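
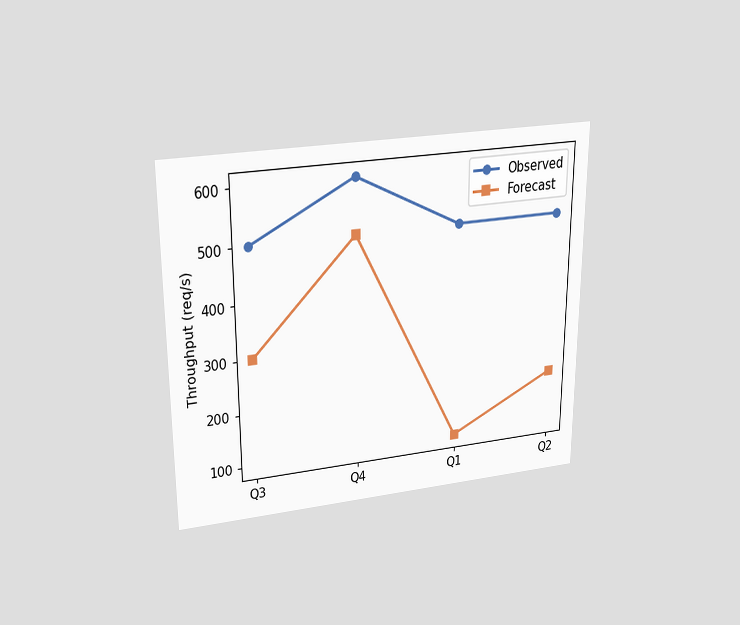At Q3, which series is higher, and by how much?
Observed, by 200req/s

The chart is viewed slightly from above. At Q3, Observed sits above the other line by 200req/s.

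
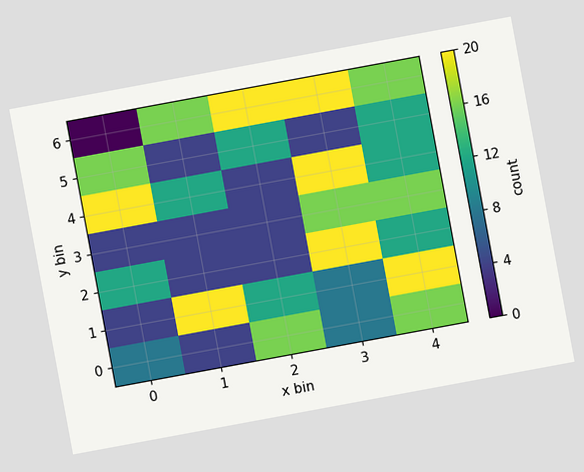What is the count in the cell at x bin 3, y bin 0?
8

The chart is tilted about 10° counter-clockwise. Matching the cell (3, 0) against the colorbar gives 8.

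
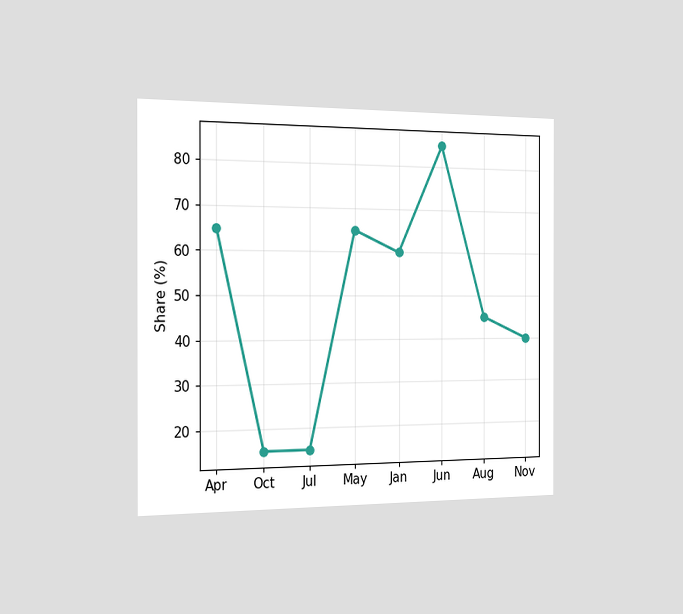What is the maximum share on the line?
The chart is viewed slightly from the left. The highest point is at Jun, and reading across to the y-axis gives 85%.

85%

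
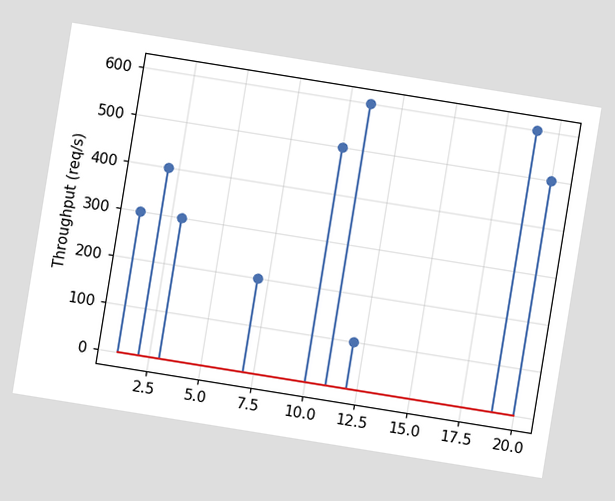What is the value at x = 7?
The chart is tilted about 9° clockwise. The stem at x=7 reaches 200req/s.

200req/s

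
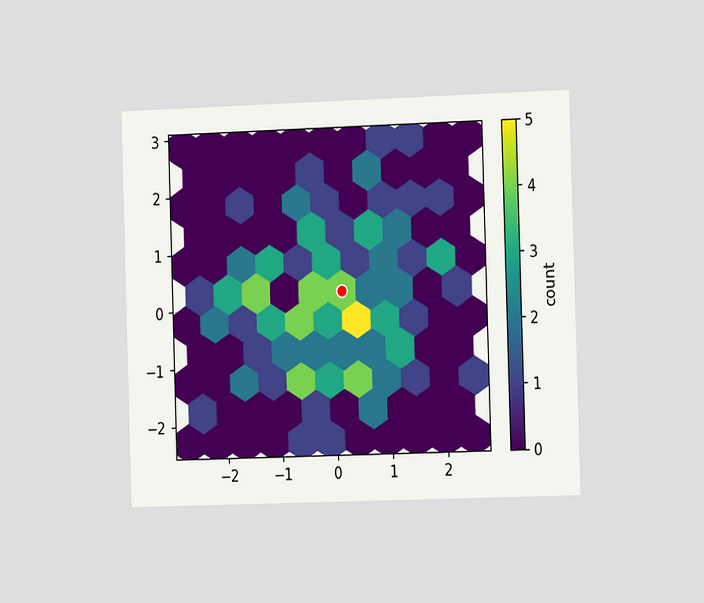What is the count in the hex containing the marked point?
The chart is viewed slightly from the right. The marked hex reads 4 on the colorbar.

4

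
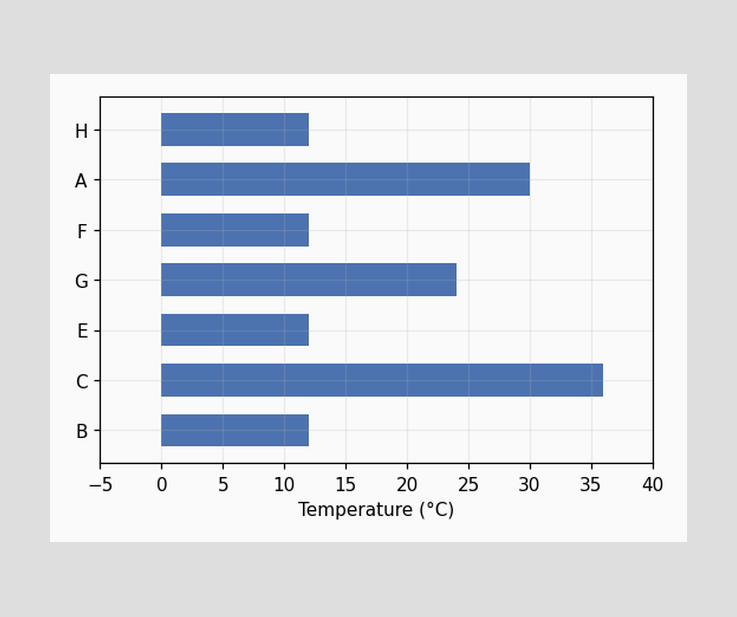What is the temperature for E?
12°C

Reading along the chart's x-axis, the E bar reaches 12°C.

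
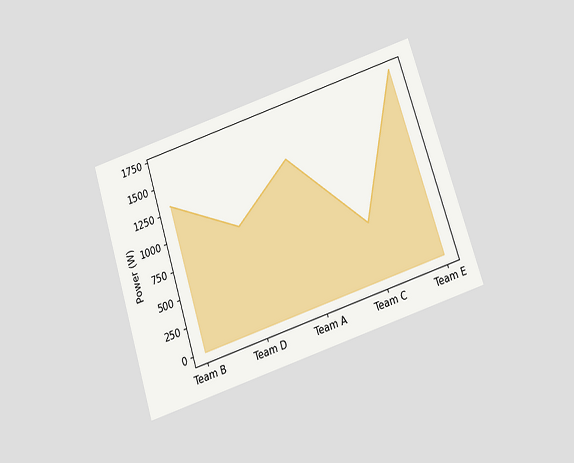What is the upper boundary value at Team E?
The chart is tilted about 18° counter-clockwise and viewed slightly from below. At Team E the upper boundary is at 1700W.

1700W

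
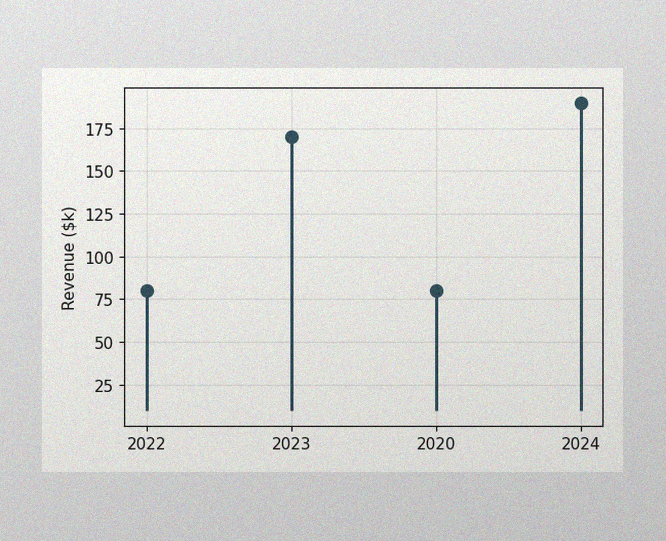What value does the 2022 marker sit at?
$80k

The image has some photo noise and uneven lighting. The 2022 marker sits at $80k.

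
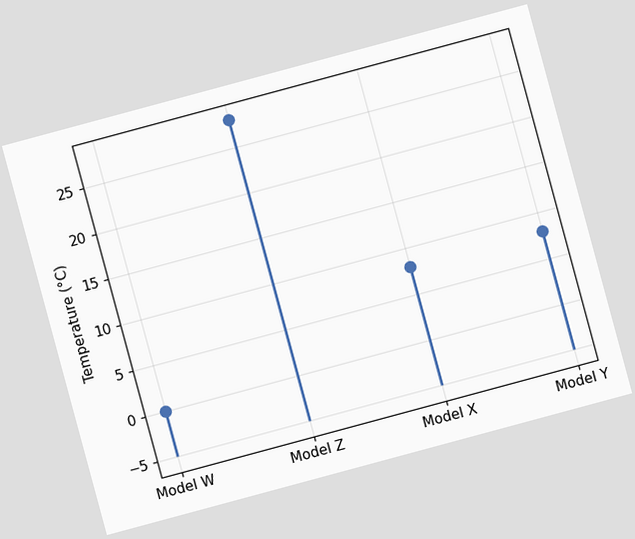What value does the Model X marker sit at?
8°C

The chart is tilted about 15° counter-clockwise. The Model X marker sits at 8°C.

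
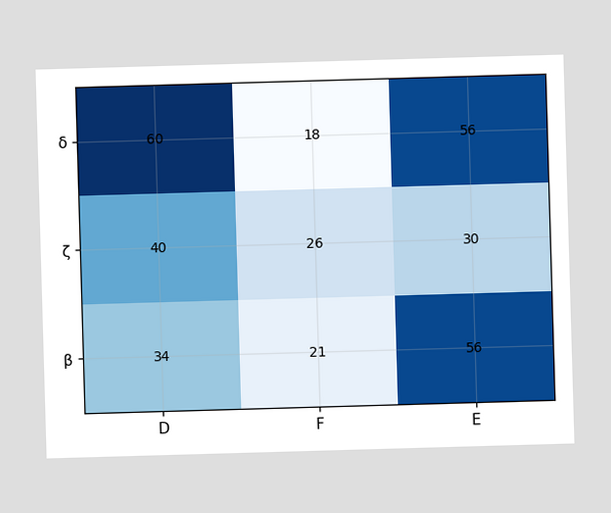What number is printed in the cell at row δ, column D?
The (δ, D) cell reads 60.

60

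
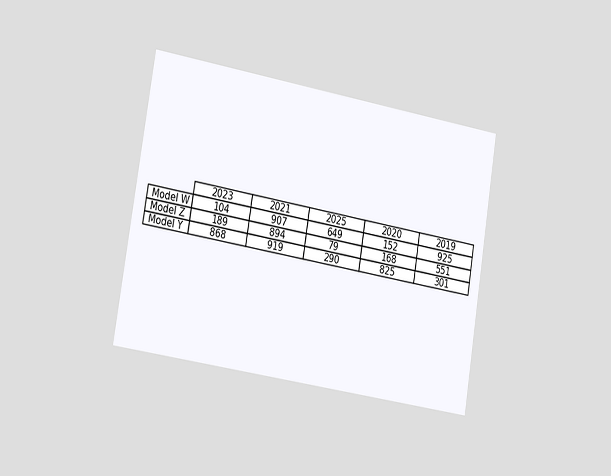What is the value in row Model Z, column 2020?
The chart is tilted about 9° clockwise and viewed slightly from the left. The (Model Z, 2020) cell reads 168.

168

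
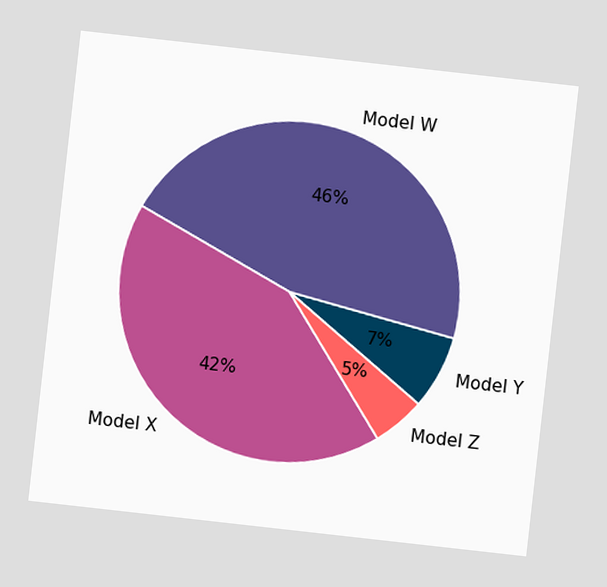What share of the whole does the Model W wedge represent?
The chart is tilted about 6° clockwise. The Model W slice takes up 46% of the pie.

46%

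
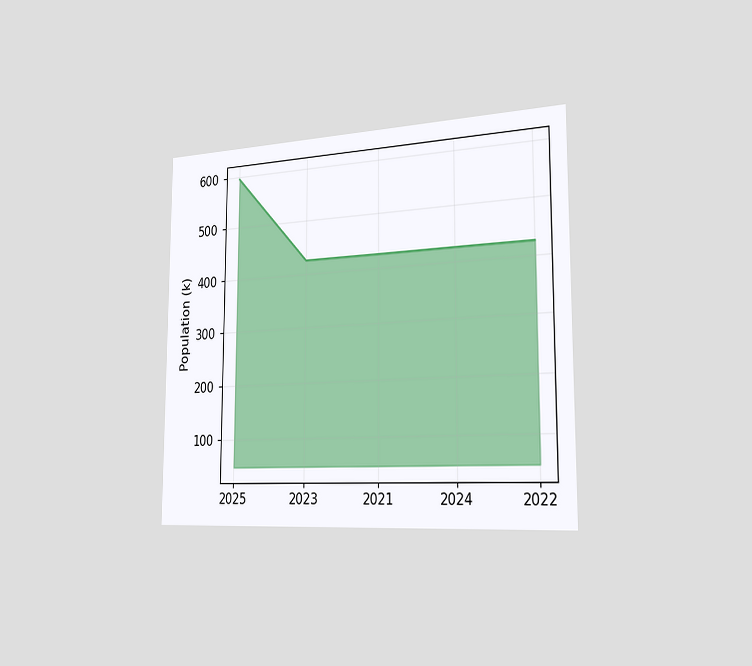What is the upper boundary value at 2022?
The chart is viewed slightly from the right. At 2022 the upper boundary is at 425k.

425k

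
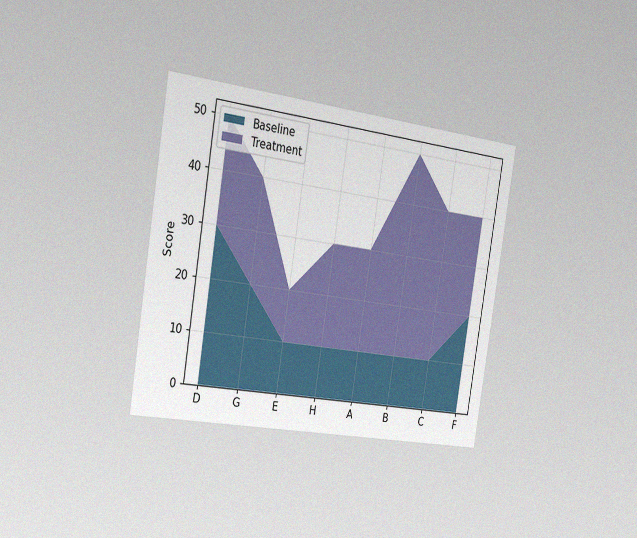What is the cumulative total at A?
30

The chart is tilted about 9° clockwise and viewed slightly from the left, with some photo noise. The stacked total at A reaches 30.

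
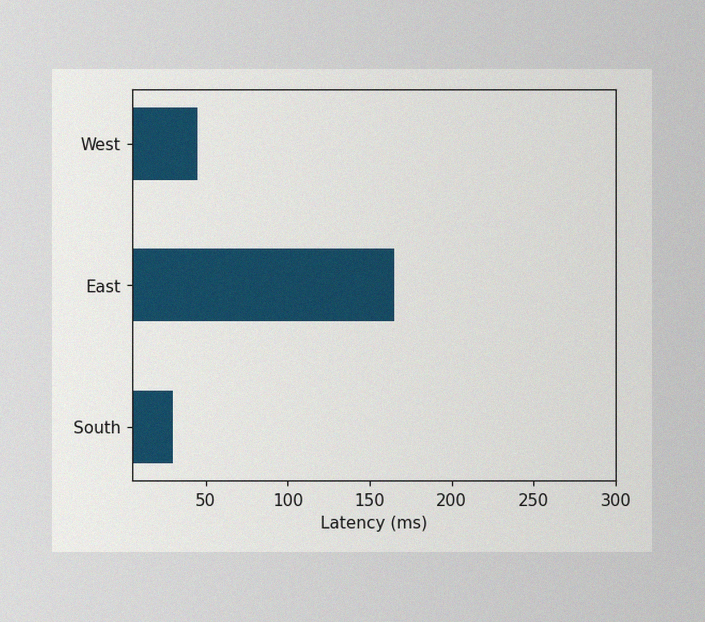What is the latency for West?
45ms

The image has some photo noise and uneven lighting. Reading along the chart's x-axis, the West bar reaches 45ms.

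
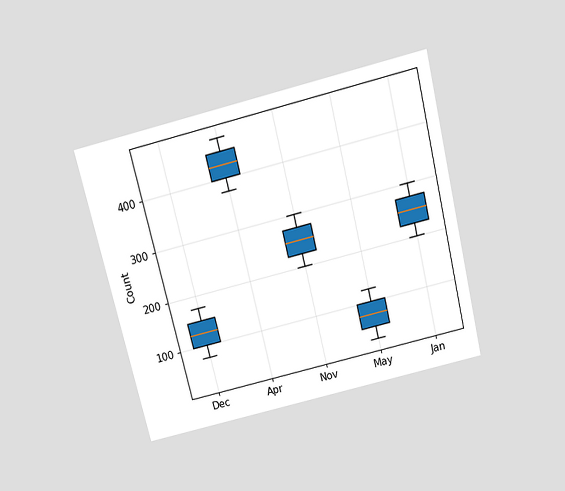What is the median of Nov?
The chart is tilted about 14° counter-clockwise and viewed slightly from above. The median line in the Nov box sits at 250.

250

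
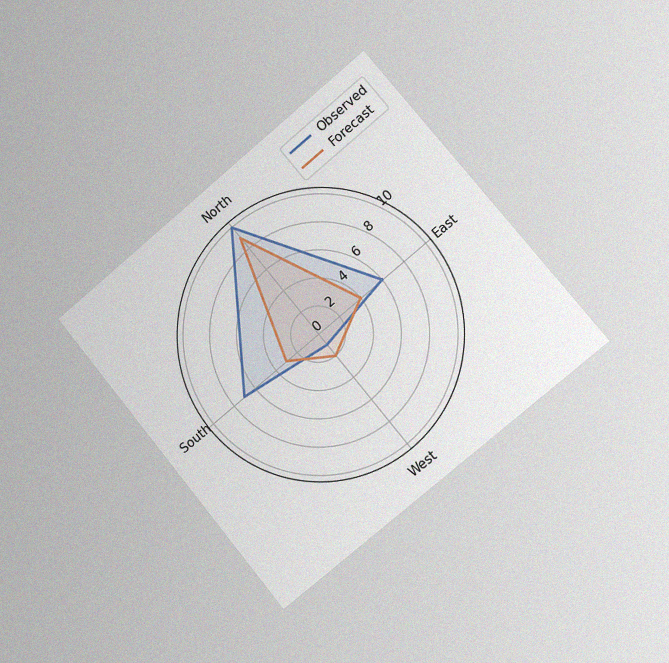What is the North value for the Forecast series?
The chart is tilted about 40° counter-clockwise and viewed slightly from the right, with some photo noise. On the North axis, Forecast reaches 9.

9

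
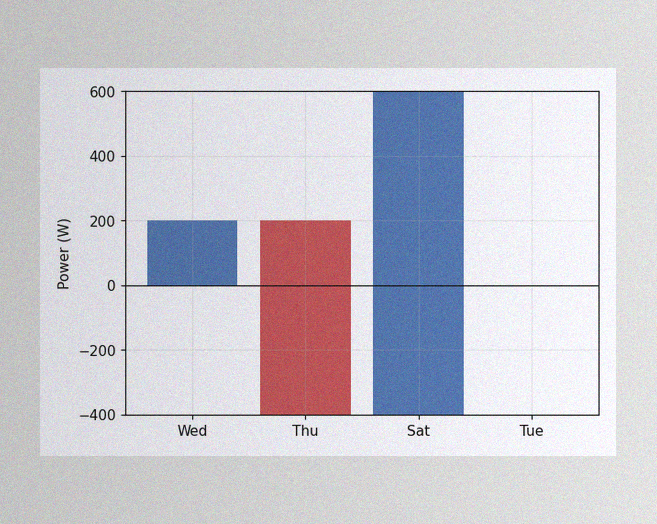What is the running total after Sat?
600W

The image has some photo noise and uneven lighting. After Sat the running total reaches 600W.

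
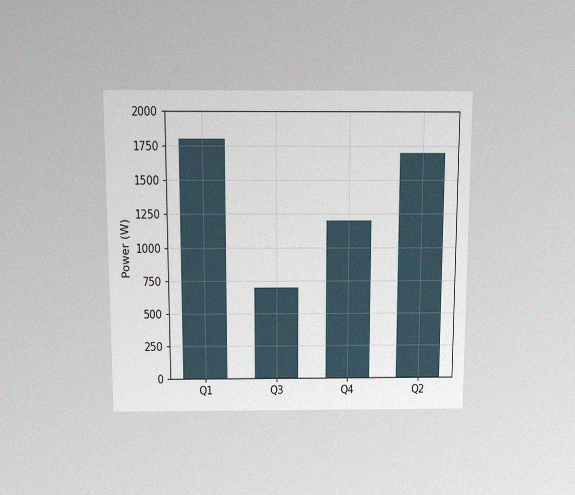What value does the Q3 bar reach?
The chart is viewed slightly from above, with some photo noise. Reading along the chart's y-axis, the Q3 bar reaches 700W.

700W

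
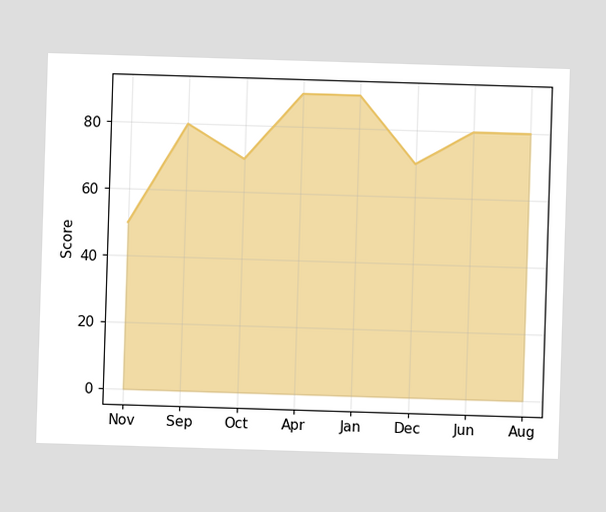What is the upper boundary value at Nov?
At Nov the upper boundary is at 50.

50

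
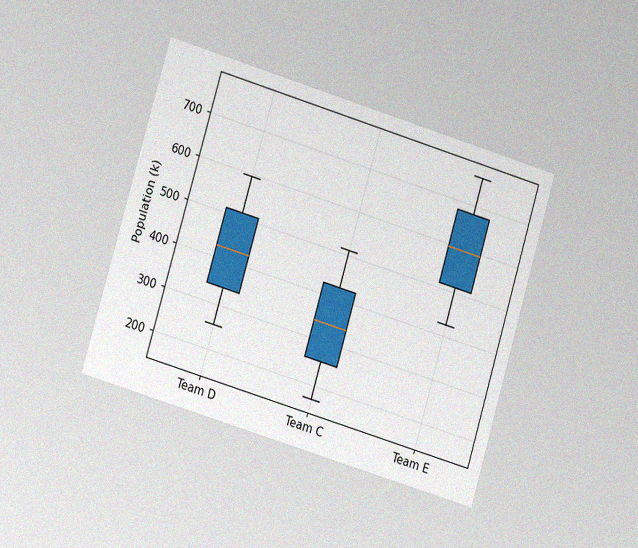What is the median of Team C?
The chart is tilted about 17° clockwise and viewed at a slight angle, with some photo noise. The median line in the Team C box sits at 340k.

340k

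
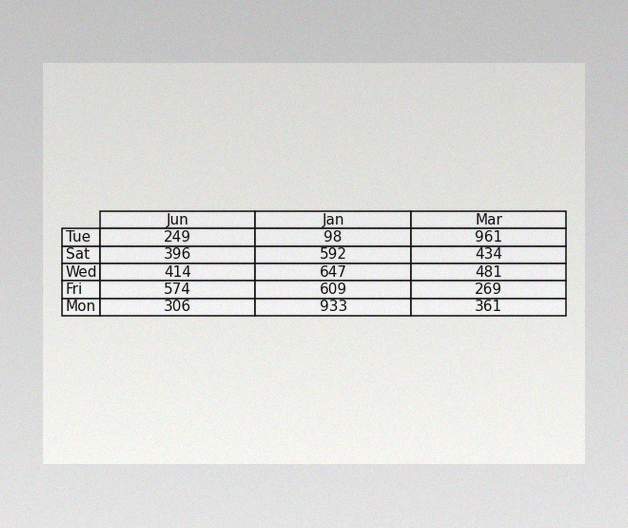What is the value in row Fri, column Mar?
269

The image has some photo noise and uneven lighting. The (Fri, Mar) cell reads 269.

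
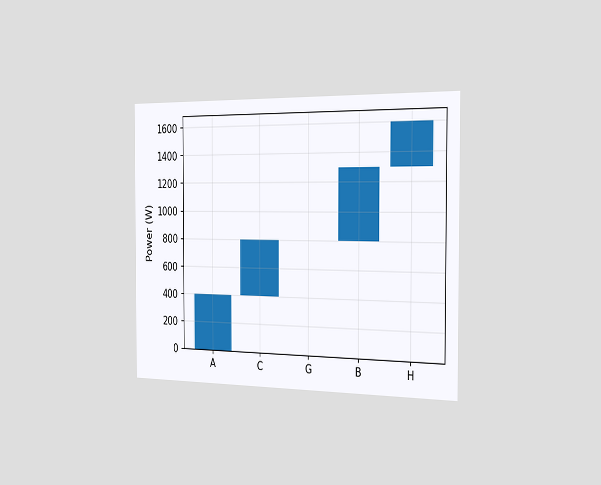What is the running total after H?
1600W

The chart is viewed slightly from the right. After H the running total reaches 1600W.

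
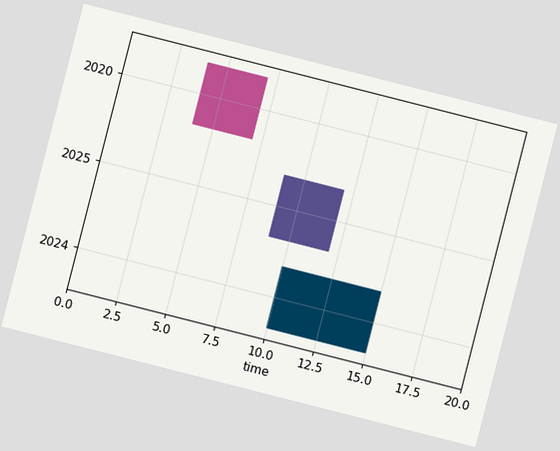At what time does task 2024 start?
10

The chart is tilted about 14° clockwise. The 2024 bar begins at t=10.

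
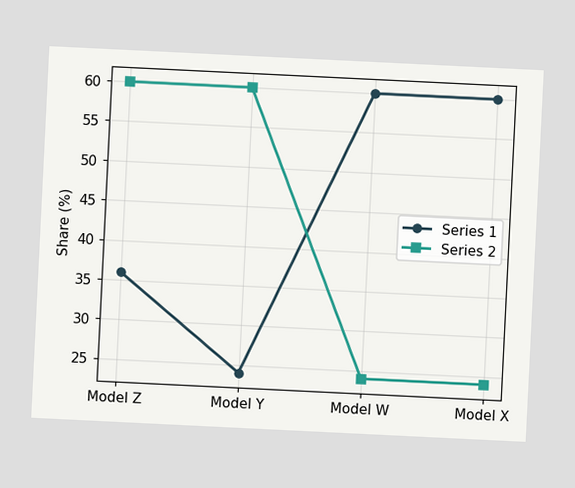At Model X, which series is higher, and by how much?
Series 1, by 36%

The chart is tilted about 3° clockwise. At Model X, Series 1 sits above the other line by 36%.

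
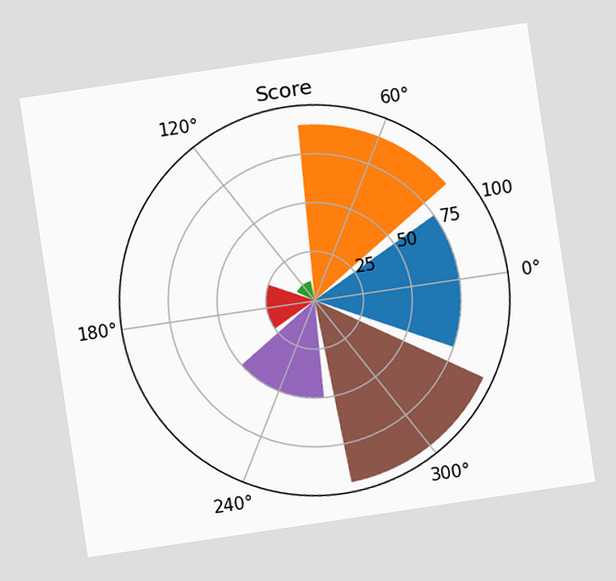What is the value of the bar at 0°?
The chart is tilted about 8° counter-clockwise. The bar at 0° reaches 75 on the radial axis.

75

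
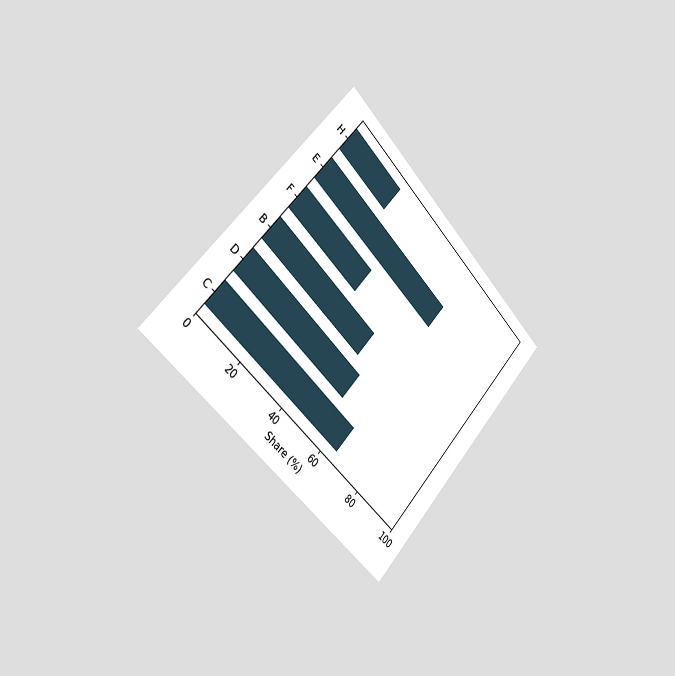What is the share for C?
65%

The chart is tilted about 45° clockwise and viewed slightly from the left. Reading along the chart's x-axis, the C bar reaches 65%.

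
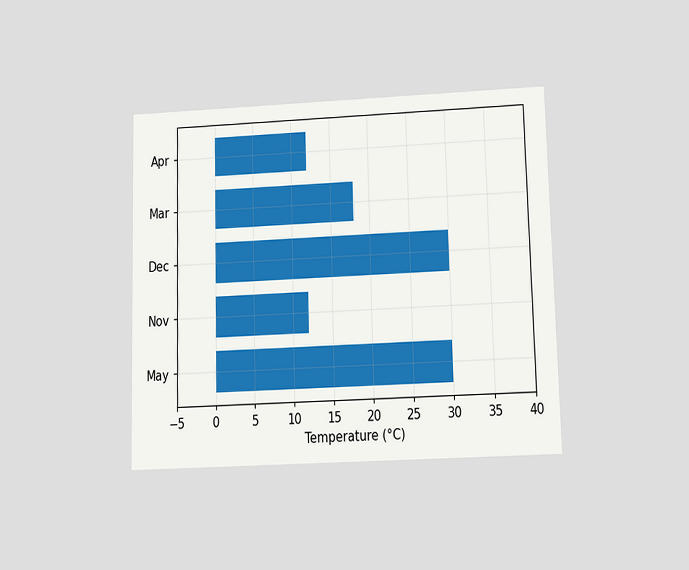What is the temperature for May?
The chart is viewed slightly from below. Reading along the chart's x-axis, the May bar reaches 30°C.

30°C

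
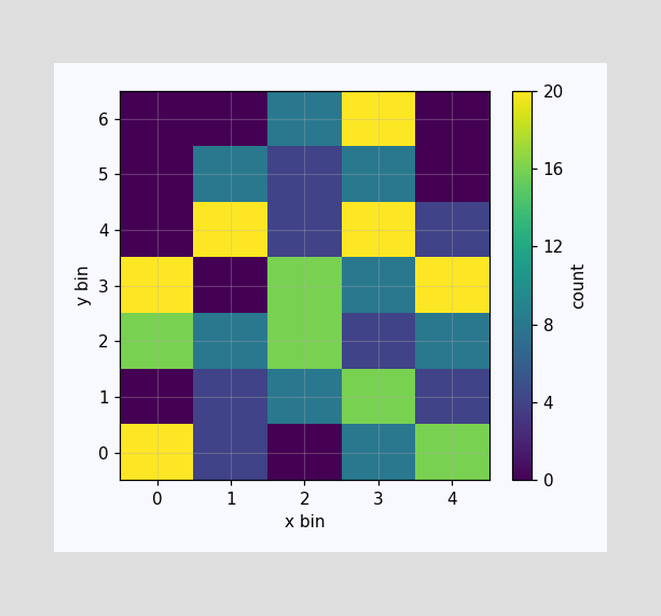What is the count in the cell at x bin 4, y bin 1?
4

Matching the cell (4, 1) against the colorbar gives 4.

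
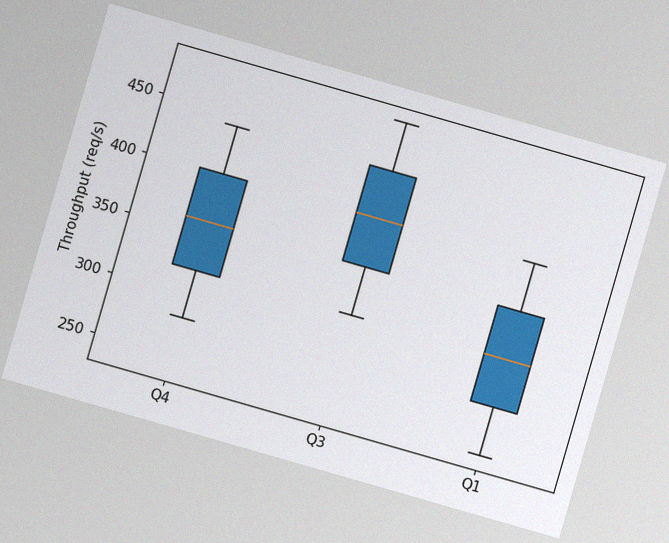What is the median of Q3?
The chart is tilted about 16° clockwise, with some photo noise. The median line in the Q3 box sits at 400req/s.

400req/s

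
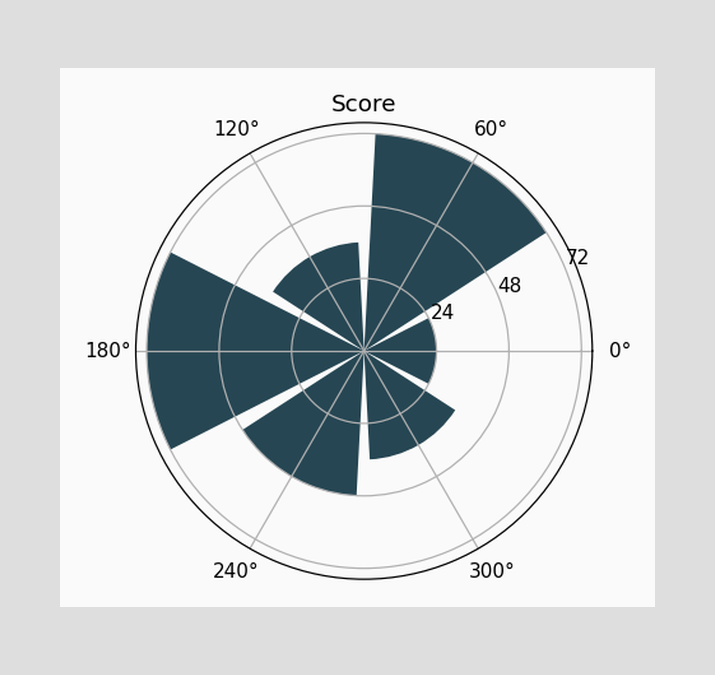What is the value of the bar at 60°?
72

The bar at 60° reaches 72 on the radial axis.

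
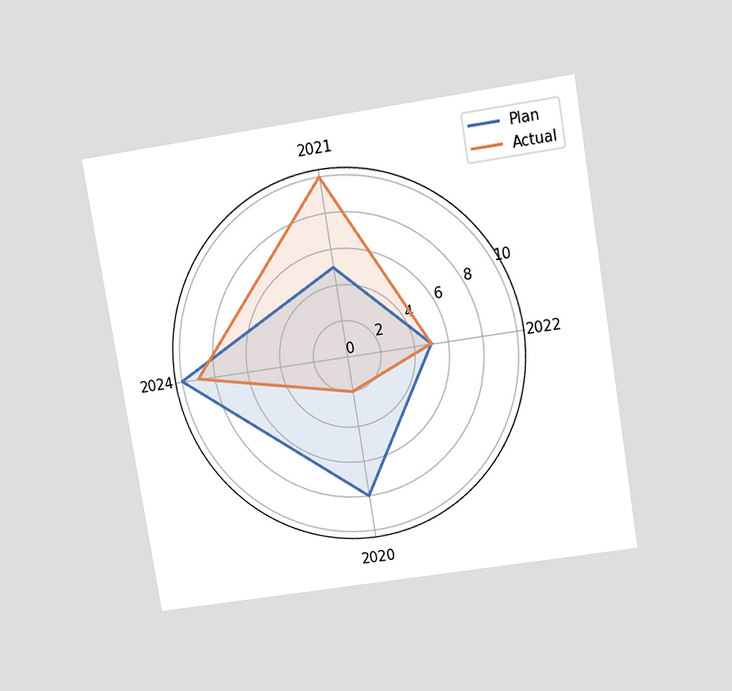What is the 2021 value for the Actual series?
The chart is tilted about 9° counter-clockwise and viewed slightly from above. On the 2021 axis, Actual reaches 10.

10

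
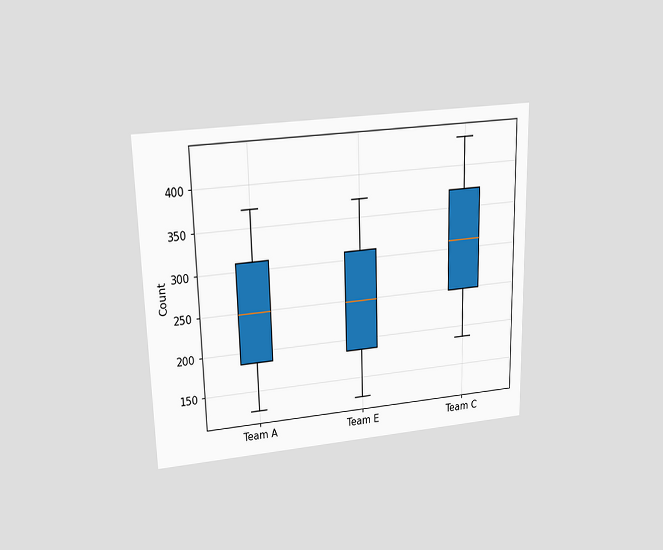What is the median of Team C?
The chart is viewed slightly from above. The median line in the Team C box sits at 310.

310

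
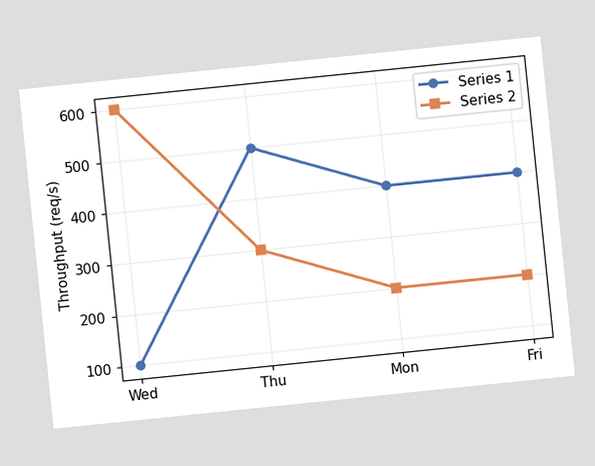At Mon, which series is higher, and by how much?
The chart is tilted about 6° counter-clockwise. At Mon, Series 1 sits above the other line by 200req/s.

Series 1, by 200req/s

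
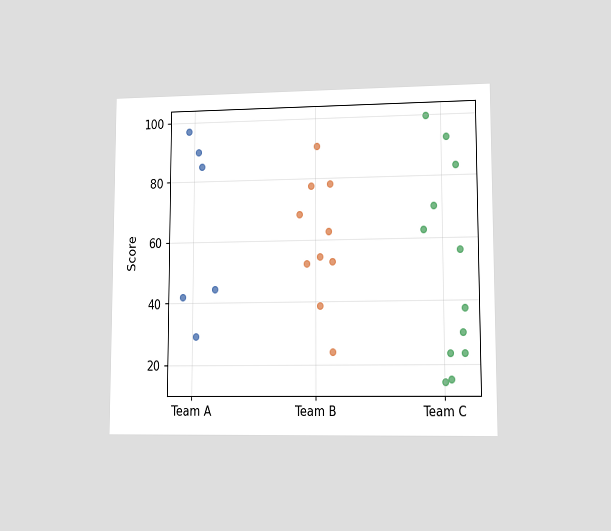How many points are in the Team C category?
12

The chart is viewed at a slight angle. Counting the markers in the Team C column gives 12.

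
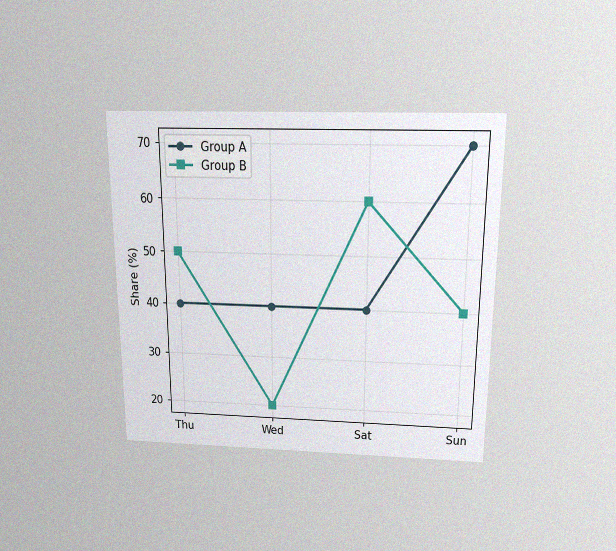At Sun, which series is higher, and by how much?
Group A, by 30%

The chart is viewed slightly from above, with some photo noise. At Sun, Group A sits above the other line by 30%.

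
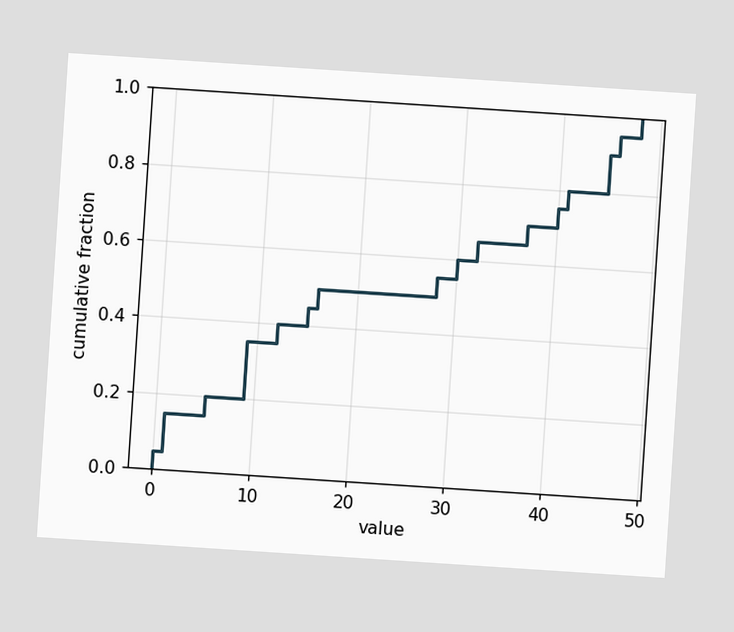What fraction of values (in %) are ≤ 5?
20%

The chart is tilted about 4° clockwise. At x=5 the ECDF step is at 20%.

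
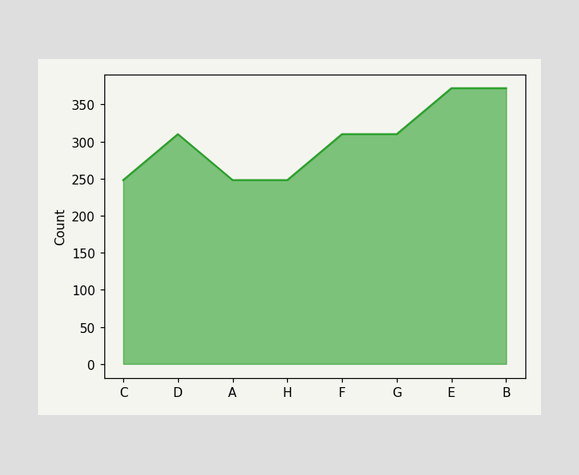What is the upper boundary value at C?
248

At C the upper boundary is at 248.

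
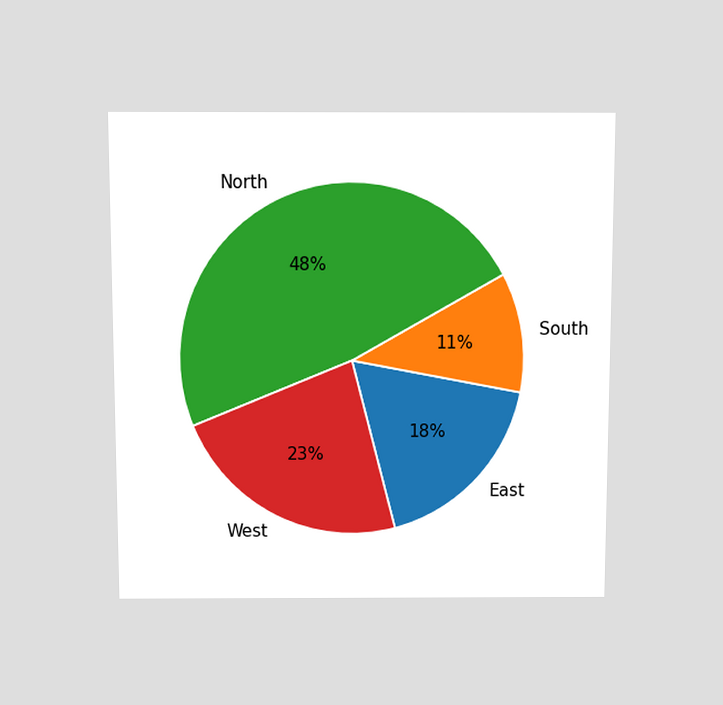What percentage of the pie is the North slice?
48%

The chart is viewed slightly from above. The North slice takes up 48% of the pie.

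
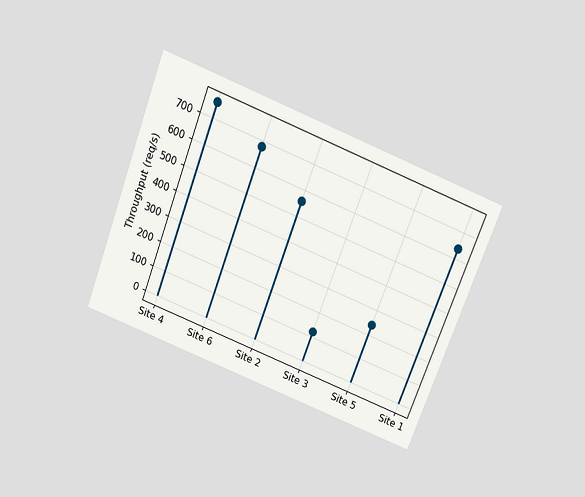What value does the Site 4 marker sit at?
The chart is tilted about 21° clockwise and viewed slightly from above. The Site 4 marker sits at 760req/s.

760req/s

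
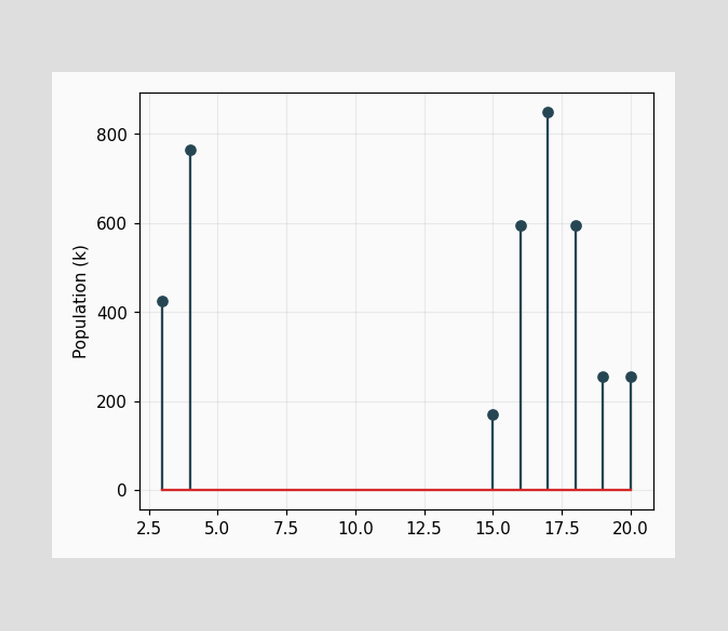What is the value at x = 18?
The stem at x=18 reaches 595k.

595k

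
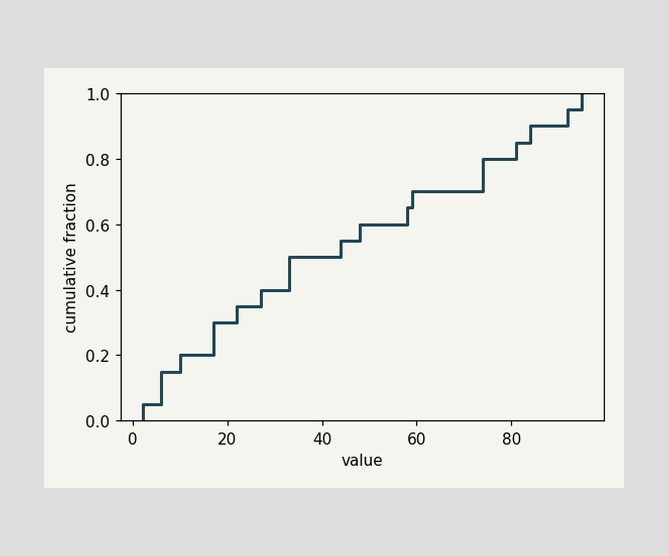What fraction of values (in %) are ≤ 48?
At x=48 the ECDF step is at 60%.

60%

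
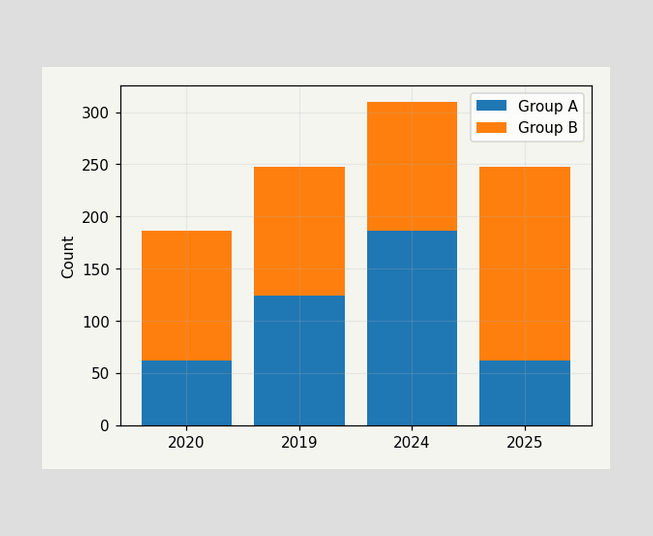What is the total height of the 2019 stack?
248

The 2019 stack's top reaches 248 on the y-axis.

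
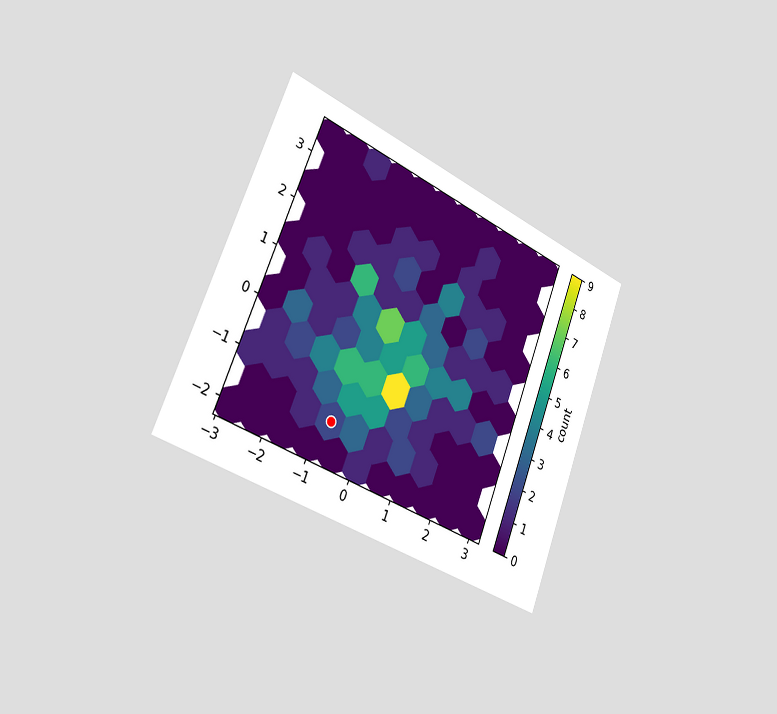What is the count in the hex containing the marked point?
The chart is tilted about 21° clockwise and viewed slightly from the left. The marked hex reads 2 on the colorbar.

2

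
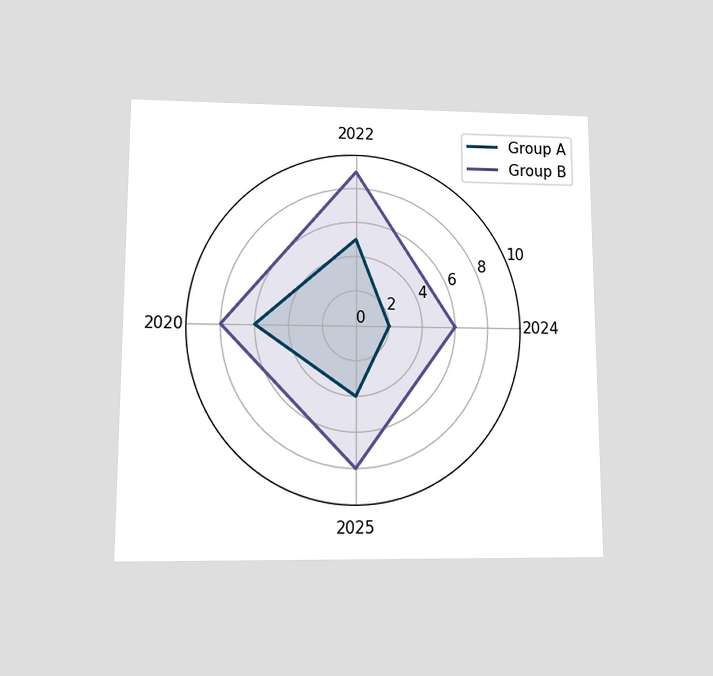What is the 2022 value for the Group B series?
The chart is viewed at a slight angle. On the 2022 axis, Group B reaches 9.

9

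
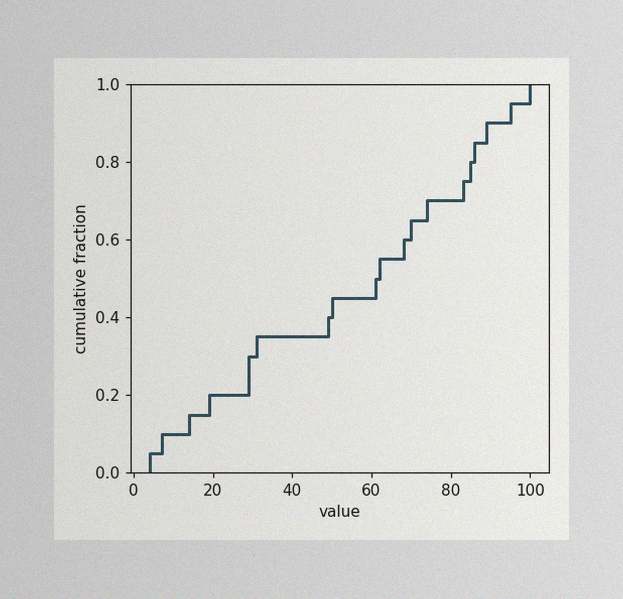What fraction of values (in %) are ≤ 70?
65%

The image has some photo noise and uneven lighting. At x=70 the ECDF step is at 65%.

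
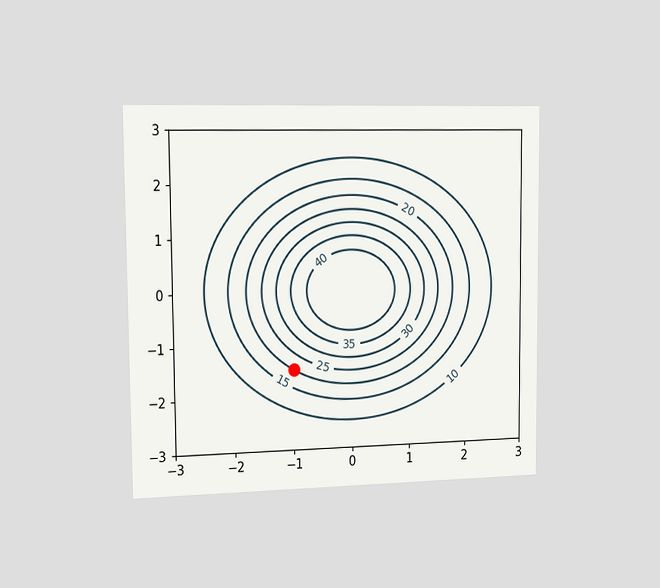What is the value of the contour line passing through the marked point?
The chart is viewed slightly from the left. The marked point sits on the contour labelled 20.

20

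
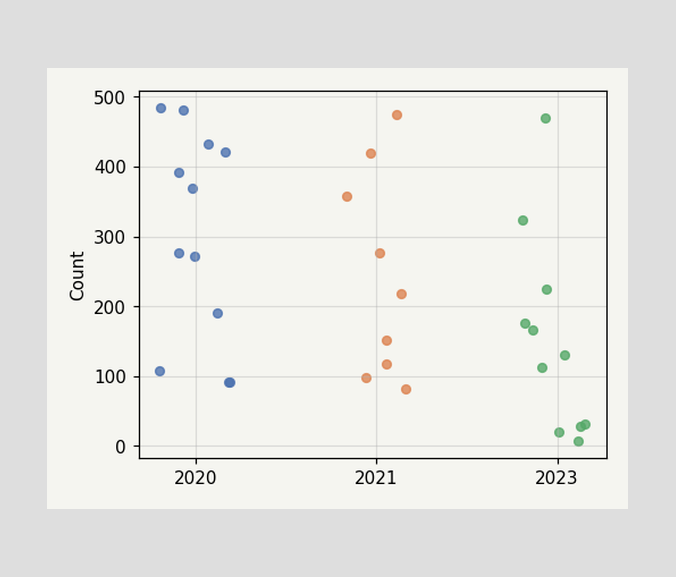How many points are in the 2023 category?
11

Counting the markers in the 2023 column gives 11.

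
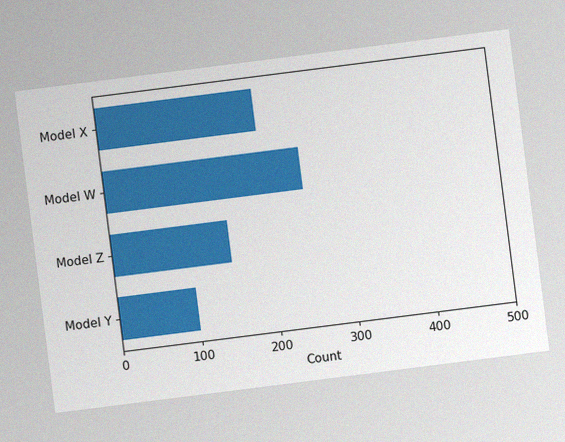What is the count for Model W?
250

The chart is tilted about 7° counter-clockwise, with some photo noise. Reading along the chart's x-axis, the Model W bar reaches 250.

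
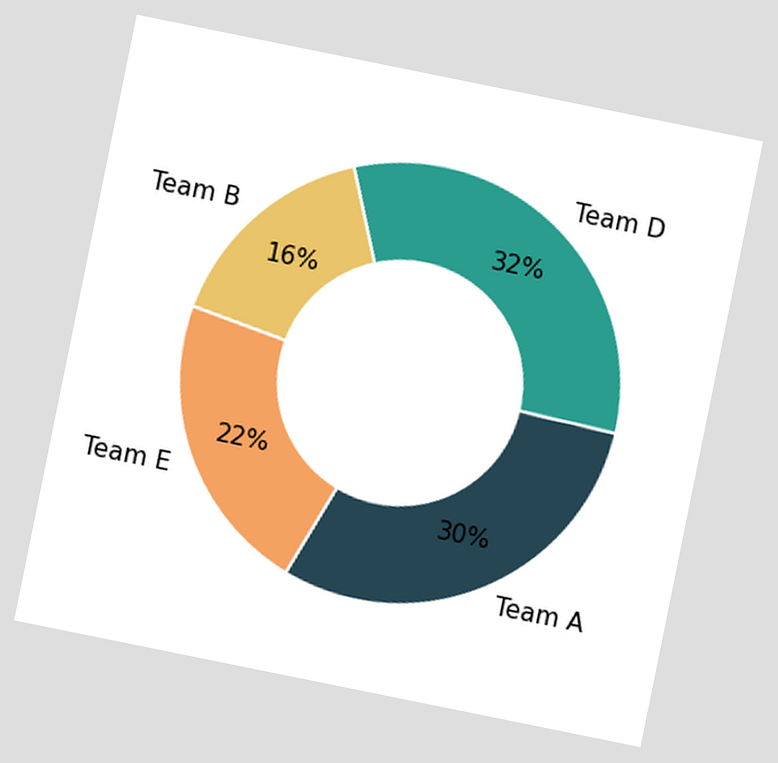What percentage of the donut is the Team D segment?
The chart is tilted about 11° clockwise. The Team D segment takes up 32% of the ring.

32%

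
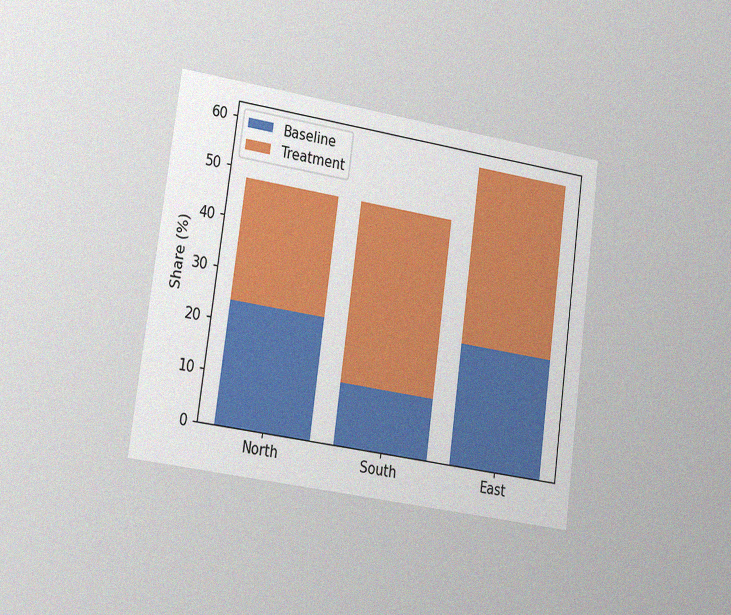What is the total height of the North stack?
The chart is tilted about 8° clockwise and viewed slightly from the left, with some photo noise. The North stack's top reaches 48% on the y-axis.

48%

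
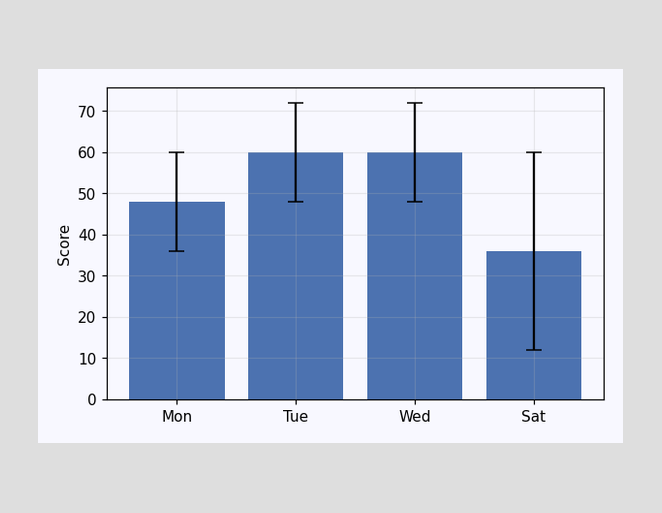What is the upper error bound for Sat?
The Sat bar's upper whisker reaches 60.

60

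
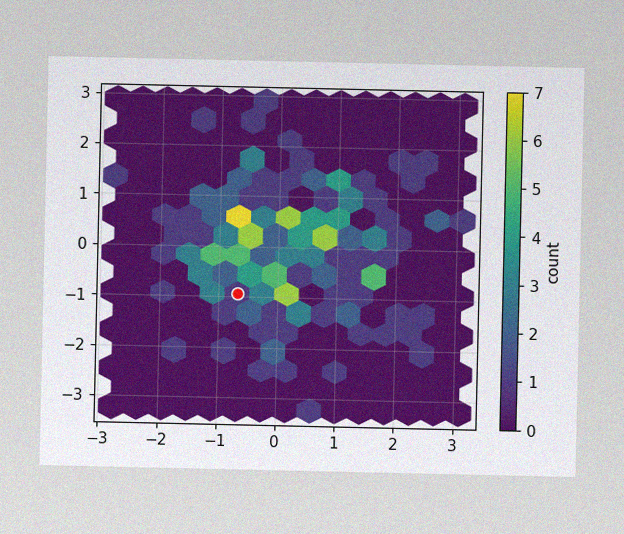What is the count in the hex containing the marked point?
The image has some photo noise and uneven lighting. The marked hex reads 1 on the colorbar.

1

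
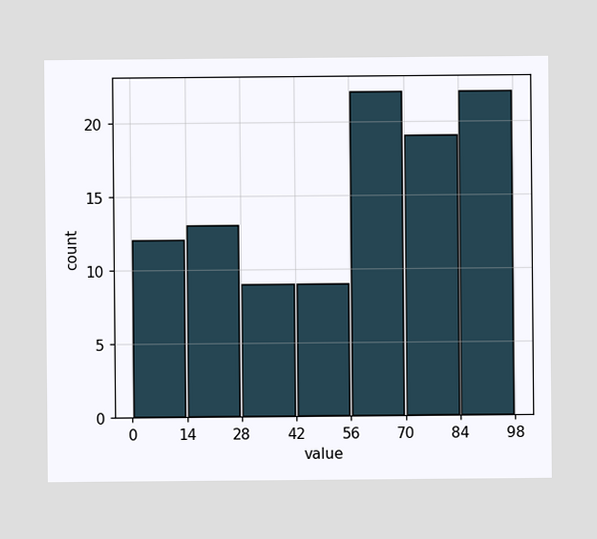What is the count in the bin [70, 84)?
The [70, 84) bin has height 19.

19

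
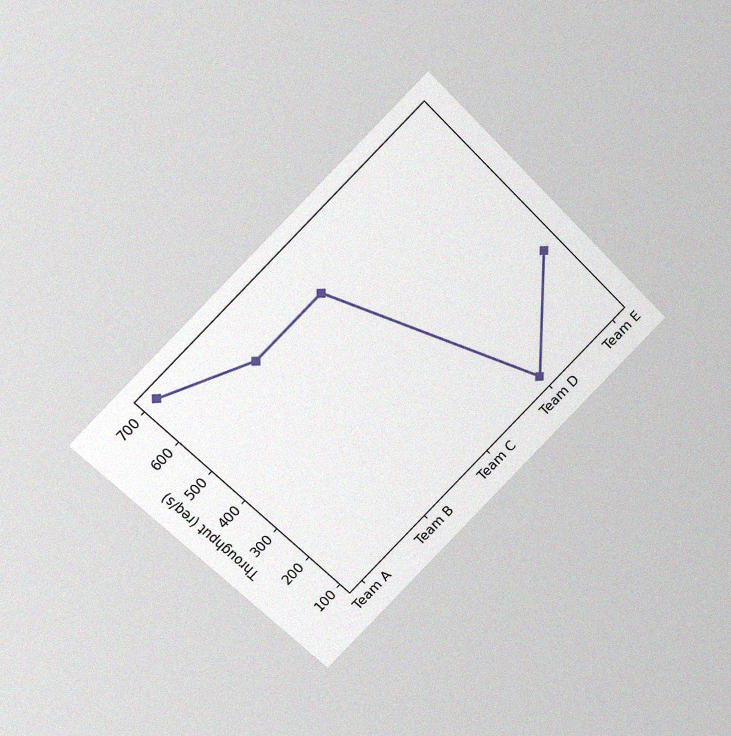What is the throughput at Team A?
The chart is tilted about 45° counter-clockwise and viewed at a slight angle, with some photo noise. At Team A, the line is at 700req/s.

700req/s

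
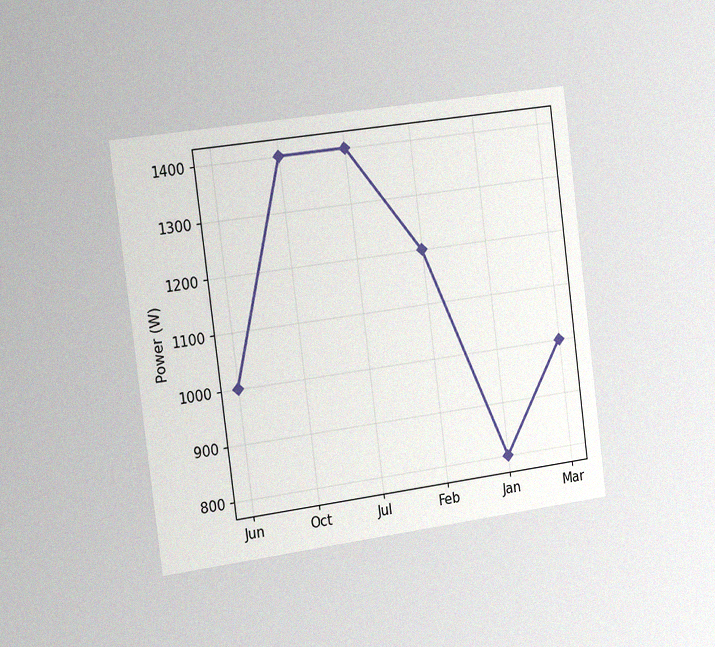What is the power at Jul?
The chart is tilted about 7° counter-clockwise and viewed slightly from the left, with some photo noise. At Jul, the line is at 1400W.

1400W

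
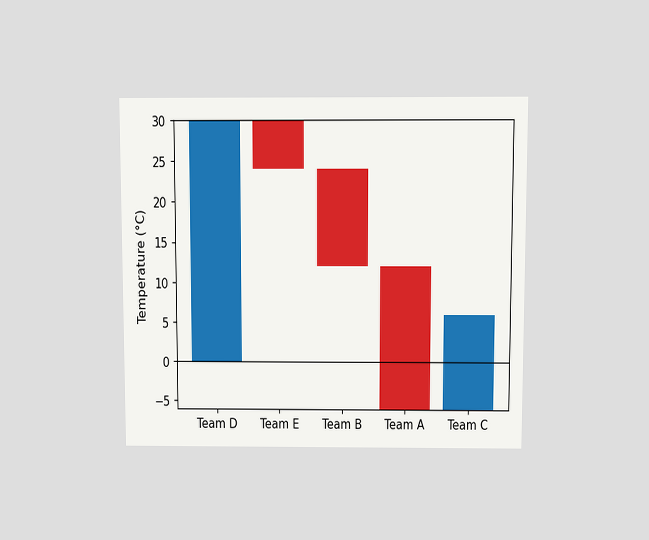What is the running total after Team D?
30°C

The chart is viewed slightly from above. After Team D the running total reaches 30°C.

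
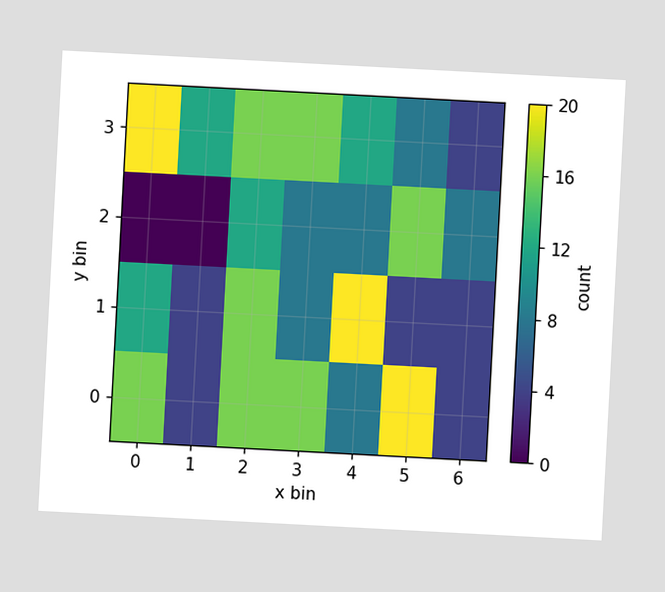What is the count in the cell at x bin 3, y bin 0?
16

The chart is tilted about 3° clockwise. Matching the cell (3, 0) against the colorbar gives 16.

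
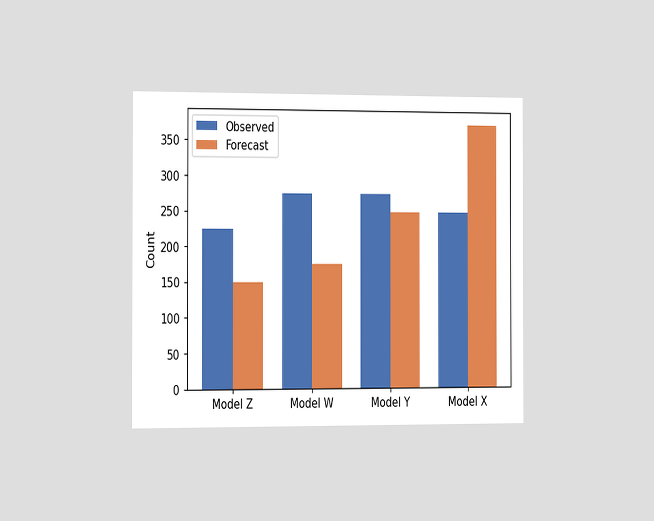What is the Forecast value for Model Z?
150

The chart is viewed slightly from the left. The Forecast bar at Model Z reaches 150 on the y-axis.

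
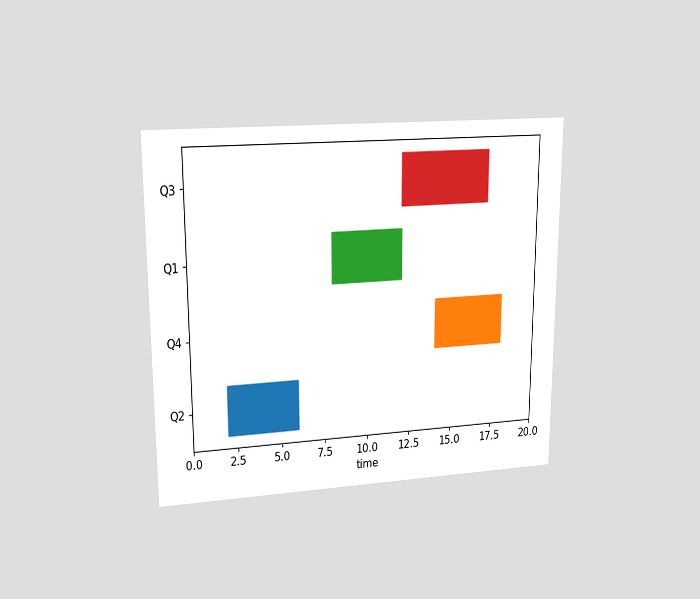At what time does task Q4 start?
14

The chart is viewed at a slight angle. The Q4 bar begins at t=14.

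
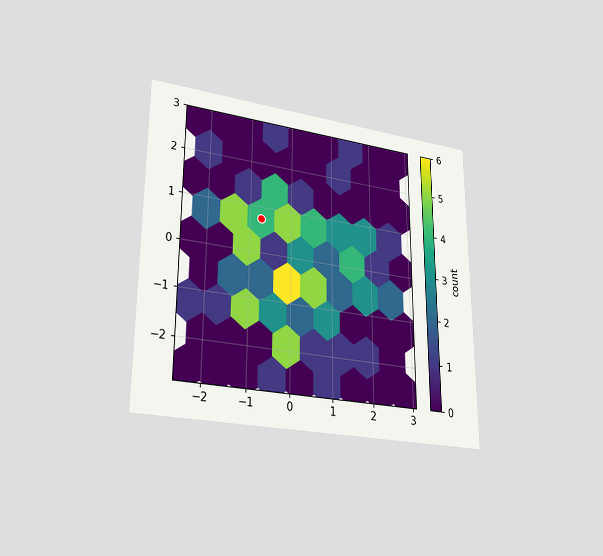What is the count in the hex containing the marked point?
The chart is viewed at a slight angle. The marked hex reads 4 on the colorbar.

4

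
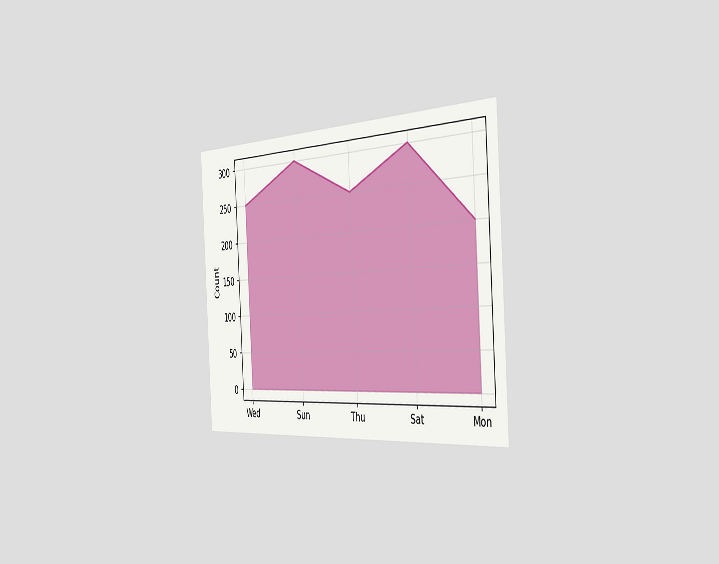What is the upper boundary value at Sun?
The chart is tilted about 4° counter-clockwise and viewed slightly from the right. At Sun the upper boundary is at 300.

300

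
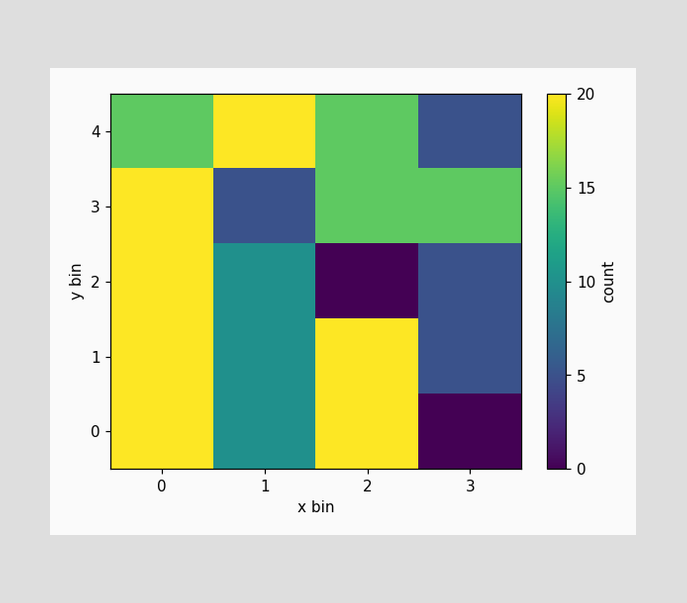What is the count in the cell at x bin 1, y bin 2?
Matching the cell (1, 2) against the colorbar gives 10.

10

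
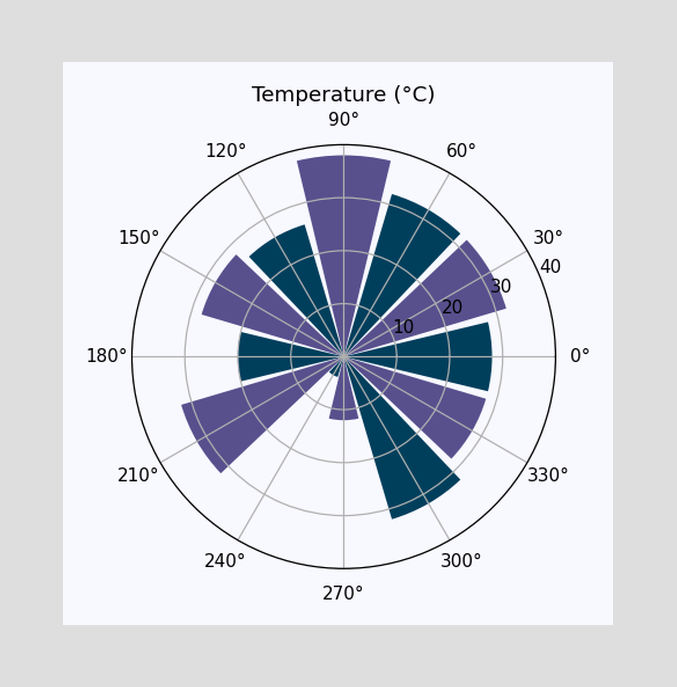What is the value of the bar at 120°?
26°C

The bar at 120° reaches 26°C on the radial axis.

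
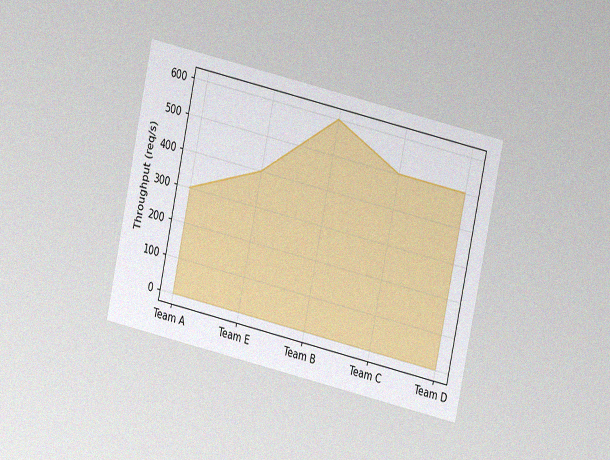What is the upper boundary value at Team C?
The chart is tilted about 12° clockwise and viewed at a slight angle, with some photo noise. At Team C the upper boundary is at 500req/s.

500req/s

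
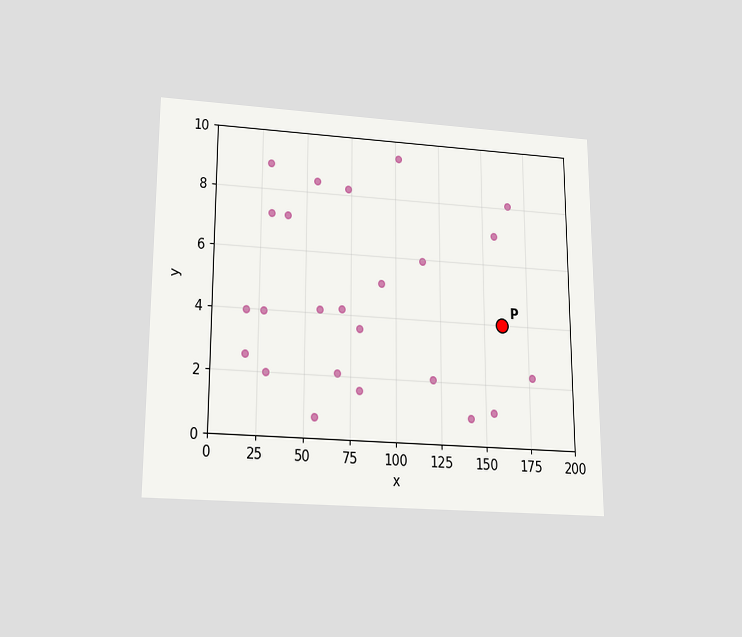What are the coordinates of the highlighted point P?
(160, 4)

The chart is viewed slightly from below. Following the gridlines from P to each axis, P sits at (160, 4).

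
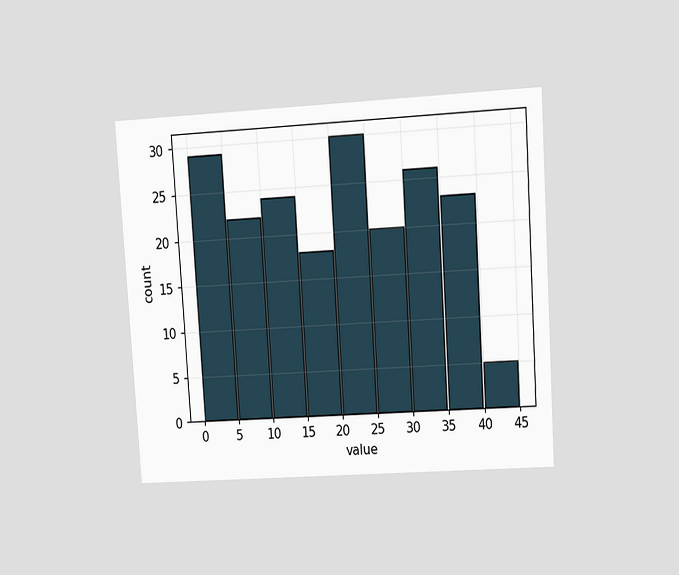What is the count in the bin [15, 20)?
18

The chart is tilted about 4° counter-clockwise and viewed at a slight angle. The [15, 20) bin has height 18.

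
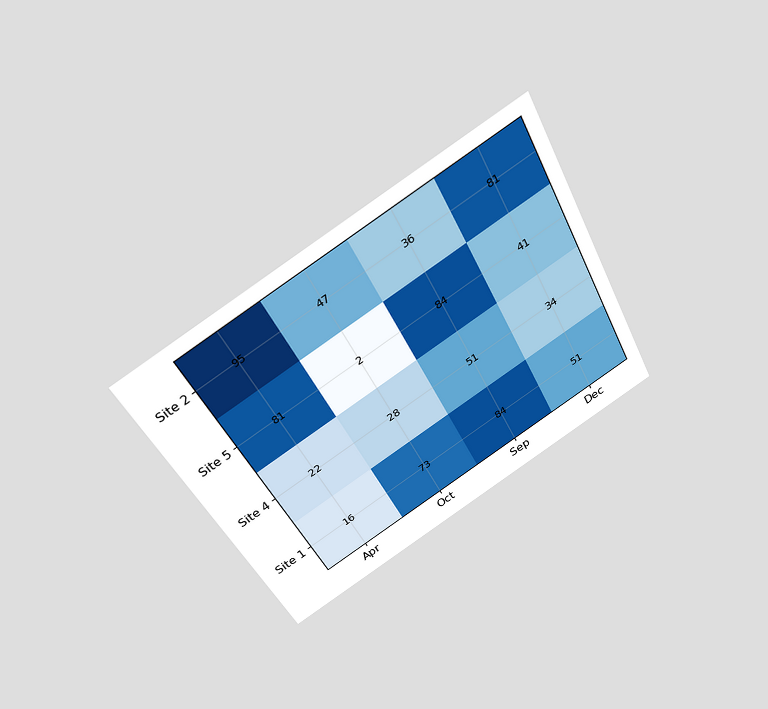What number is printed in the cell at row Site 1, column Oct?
73

The chart is tilted about 28° counter-clockwise and viewed slightly from above. The (Site 1, Oct) cell reads 73.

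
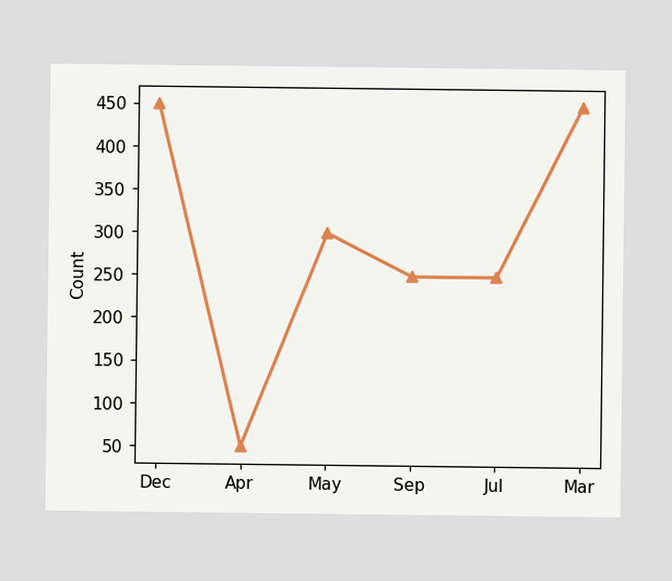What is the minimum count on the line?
The lowest point is at Apr, and reading across to the y-axis gives 50.

50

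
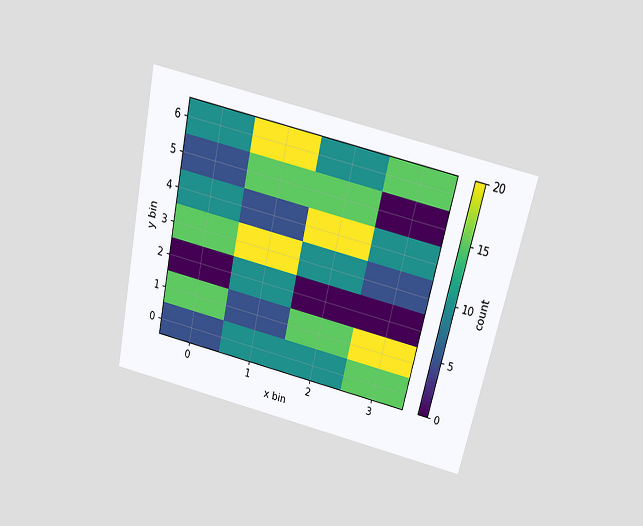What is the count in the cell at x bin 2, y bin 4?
The chart is tilted about 13° clockwise and viewed slightly from above. Matching the cell (2, 4) against the colorbar gives 20.

20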